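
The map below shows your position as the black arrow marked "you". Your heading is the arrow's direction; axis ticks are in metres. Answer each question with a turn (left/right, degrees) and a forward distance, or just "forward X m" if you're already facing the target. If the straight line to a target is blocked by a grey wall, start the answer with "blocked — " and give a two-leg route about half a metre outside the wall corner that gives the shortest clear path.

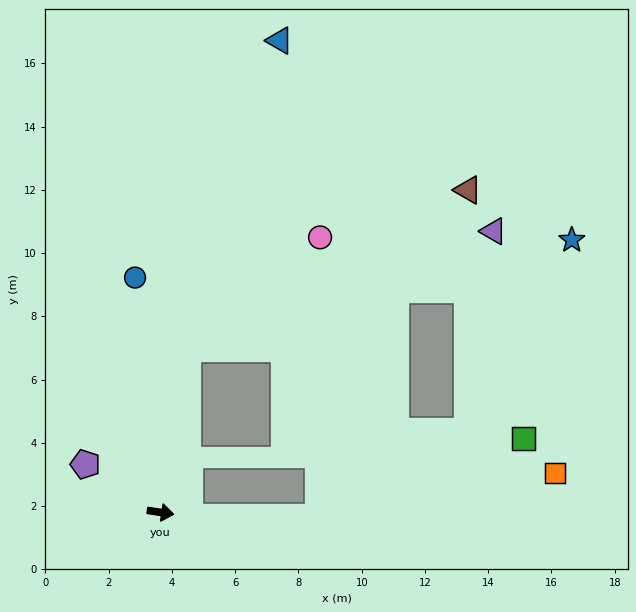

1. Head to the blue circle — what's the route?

turn left 105°, forward 7.5 m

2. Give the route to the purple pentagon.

turn left 156°, forward 2.8 m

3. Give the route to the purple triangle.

blocked — turn left 89°, forward 5.2 m, then turn right 59°, forward 10.4 m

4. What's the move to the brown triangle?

blocked — turn left 89°, forward 5.2 m, then turn right 51°, forward 10.2 m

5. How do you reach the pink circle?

blocked — turn left 89°, forward 5.2 m, then turn right 40°, forward 5.5 m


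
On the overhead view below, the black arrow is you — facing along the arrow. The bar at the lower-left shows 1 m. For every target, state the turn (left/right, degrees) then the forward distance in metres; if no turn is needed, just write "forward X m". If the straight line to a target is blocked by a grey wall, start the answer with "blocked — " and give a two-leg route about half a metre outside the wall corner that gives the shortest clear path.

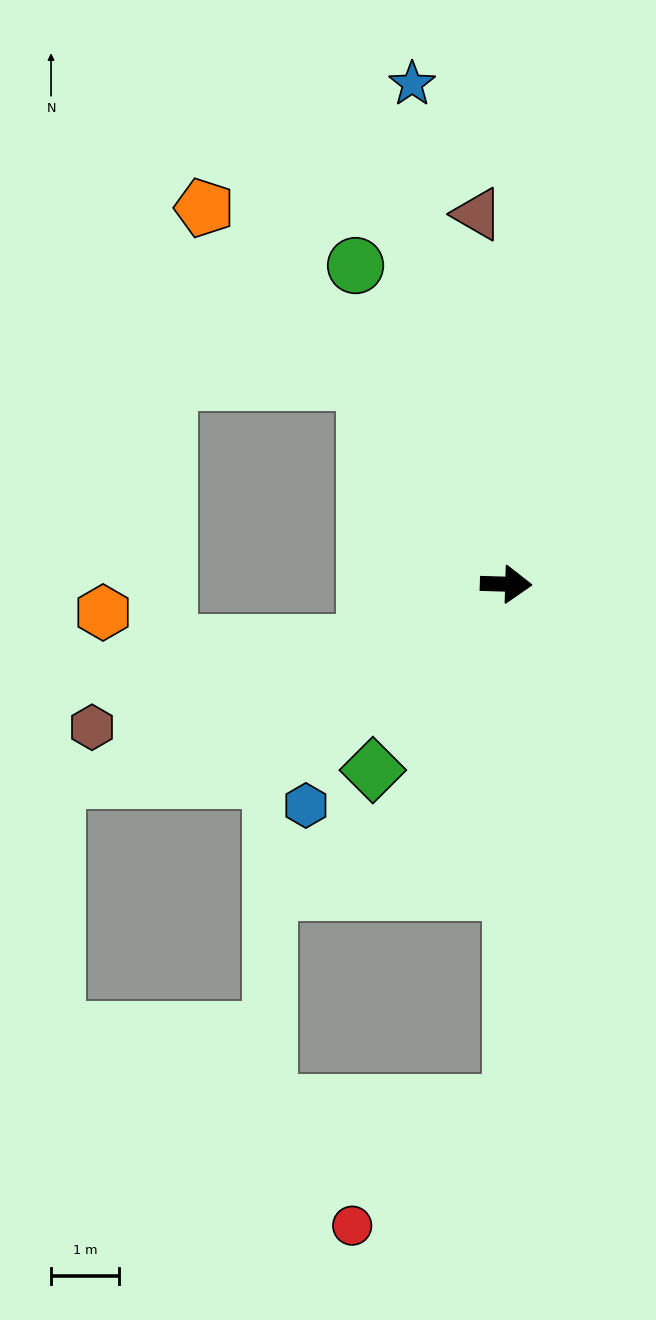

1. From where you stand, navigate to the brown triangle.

turn left 96°, forward 5.5 m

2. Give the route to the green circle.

turn left 117°, forward 5.2 m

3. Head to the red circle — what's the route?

blocked — turn right 88°, forward 7.6 m, then turn right 53°, forward 3.0 m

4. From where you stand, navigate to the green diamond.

turn right 124°, forward 3.4 m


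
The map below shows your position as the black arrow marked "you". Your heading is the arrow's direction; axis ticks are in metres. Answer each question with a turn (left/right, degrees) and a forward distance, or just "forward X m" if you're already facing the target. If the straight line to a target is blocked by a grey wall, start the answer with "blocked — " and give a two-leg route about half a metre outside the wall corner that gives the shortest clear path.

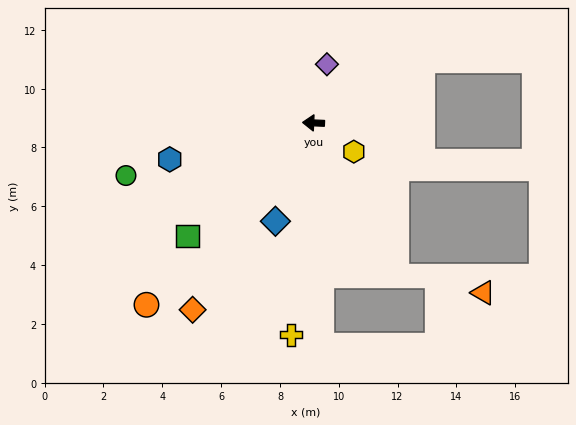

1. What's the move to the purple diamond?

turn right 100°, forward 2.0 m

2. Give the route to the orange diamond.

turn left 60°, forward 7.6 m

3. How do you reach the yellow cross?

turn left 86°, forward 7.2 m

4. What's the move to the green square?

turn left 44°, forward 5.7 m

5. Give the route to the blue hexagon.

turn left 17°, forward 5.0 m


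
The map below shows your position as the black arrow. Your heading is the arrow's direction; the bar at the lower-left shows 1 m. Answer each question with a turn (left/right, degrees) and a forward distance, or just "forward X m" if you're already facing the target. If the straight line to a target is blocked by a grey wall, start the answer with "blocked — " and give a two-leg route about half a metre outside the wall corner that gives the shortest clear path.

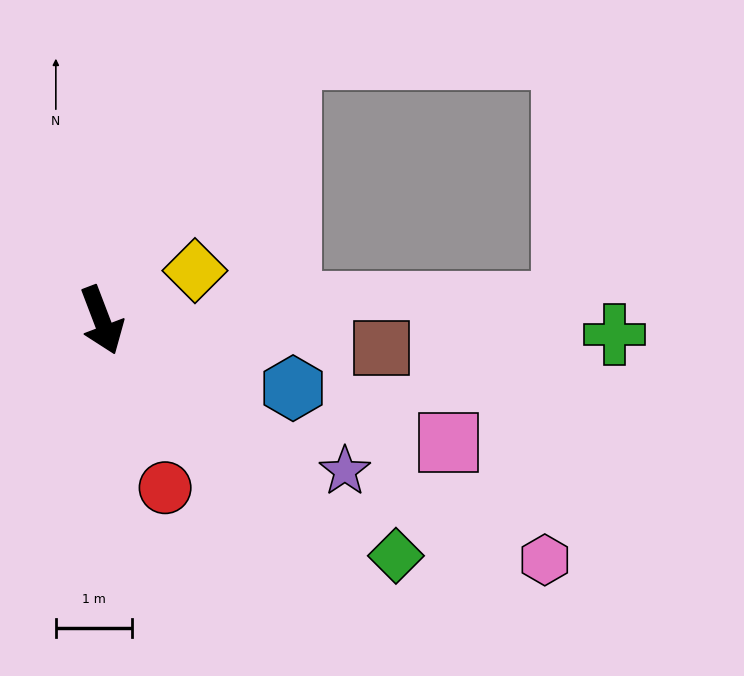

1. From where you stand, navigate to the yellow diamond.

turn left 97°, forward 1.4 m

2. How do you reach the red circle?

forward 2.3 m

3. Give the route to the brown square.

turn left 63°, forward 3.7 m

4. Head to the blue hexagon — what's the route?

turn left 50°, forward 2.7 m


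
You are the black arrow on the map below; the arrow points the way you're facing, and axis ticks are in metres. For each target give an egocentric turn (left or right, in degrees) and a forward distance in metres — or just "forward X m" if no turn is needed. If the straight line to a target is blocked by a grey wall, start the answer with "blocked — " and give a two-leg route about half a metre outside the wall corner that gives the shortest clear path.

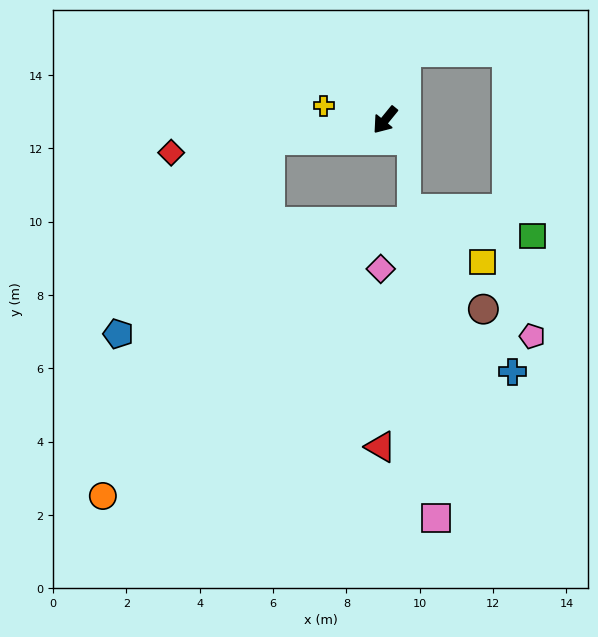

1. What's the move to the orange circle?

blocked — turn right 41°, forward 3.2 m, then turn left 55°, forward 10.7 m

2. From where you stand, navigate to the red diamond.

turn right 42°, forward 5.9 m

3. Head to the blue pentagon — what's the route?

blocked — turn right 41°, forward 3.2 m, then turn left 42°, forward 6.7 m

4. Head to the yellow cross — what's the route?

turn right 64°, forward 1.7 m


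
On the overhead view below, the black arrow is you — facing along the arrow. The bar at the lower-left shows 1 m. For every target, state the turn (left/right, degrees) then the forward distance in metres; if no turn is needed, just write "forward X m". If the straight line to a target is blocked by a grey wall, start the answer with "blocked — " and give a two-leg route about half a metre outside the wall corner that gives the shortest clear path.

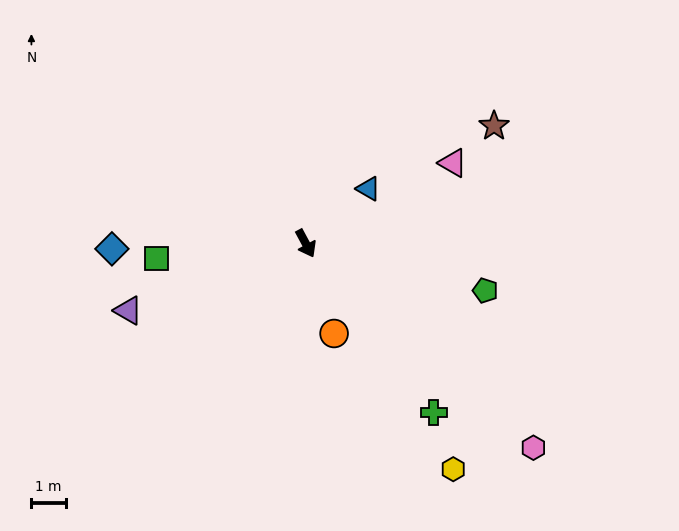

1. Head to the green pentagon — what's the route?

turn left 47°, forward 5.4 m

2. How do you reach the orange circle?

turn right 11°, forward 2.8 m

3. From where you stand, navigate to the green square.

turn right 112°, forward 4.4 m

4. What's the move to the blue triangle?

turn left 103°, forward 2.4 m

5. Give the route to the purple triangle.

turn right 98°, forward 5.5 m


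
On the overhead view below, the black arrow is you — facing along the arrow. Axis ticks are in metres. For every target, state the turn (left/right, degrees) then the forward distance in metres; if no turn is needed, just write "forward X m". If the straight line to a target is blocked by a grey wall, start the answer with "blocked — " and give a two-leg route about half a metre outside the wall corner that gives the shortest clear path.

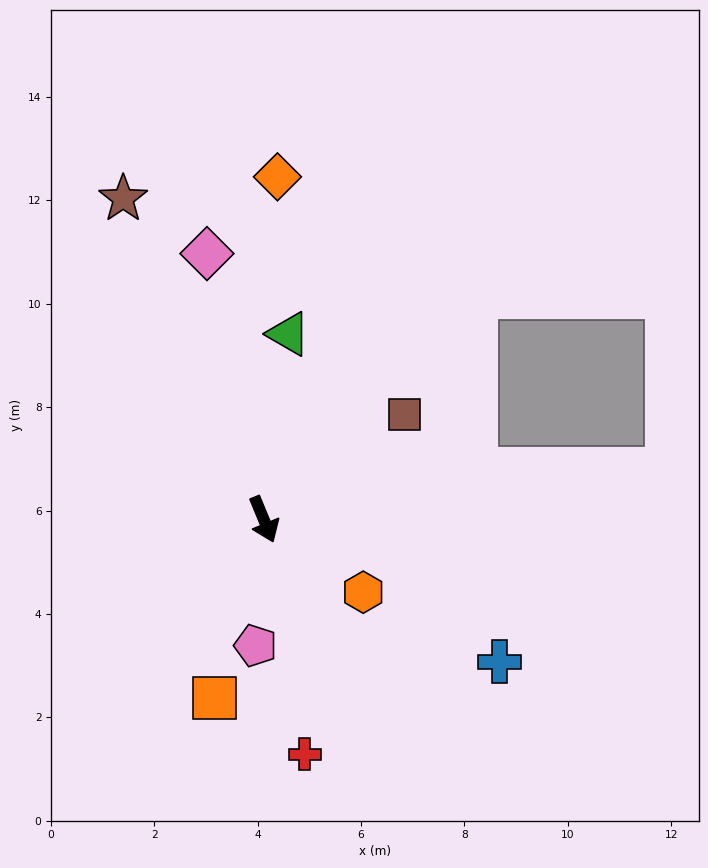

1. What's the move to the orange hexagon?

turn left 31°, forward 2.4 m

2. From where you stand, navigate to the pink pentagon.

turn right 26°, forward 2.4 m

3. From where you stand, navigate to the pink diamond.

turn left 170°, forward 5.3 m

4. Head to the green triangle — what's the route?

turn left 150°, forward 3.6 m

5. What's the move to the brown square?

turn left 104°, forward 3.4 m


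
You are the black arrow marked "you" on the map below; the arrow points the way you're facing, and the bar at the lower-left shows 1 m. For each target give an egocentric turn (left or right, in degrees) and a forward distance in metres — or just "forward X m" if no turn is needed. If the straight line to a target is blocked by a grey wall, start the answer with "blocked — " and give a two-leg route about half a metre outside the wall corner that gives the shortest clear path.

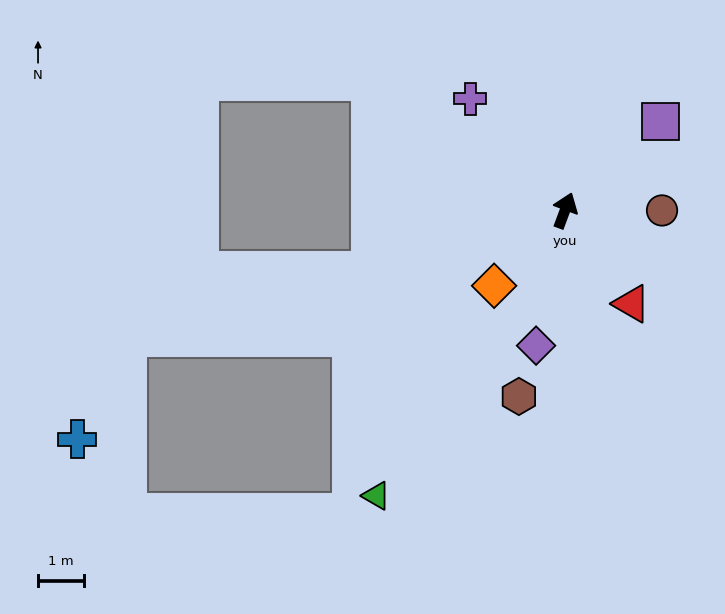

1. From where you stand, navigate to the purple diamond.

turn right 172°, forward 3.0 m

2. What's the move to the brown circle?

turn right 70°, forward 2.1 m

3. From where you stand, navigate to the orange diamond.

turn left 157°, forward 2.3 m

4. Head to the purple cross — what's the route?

turn left 61°, forward 3.2 m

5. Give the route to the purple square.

turn right 27°, forward 2.9 m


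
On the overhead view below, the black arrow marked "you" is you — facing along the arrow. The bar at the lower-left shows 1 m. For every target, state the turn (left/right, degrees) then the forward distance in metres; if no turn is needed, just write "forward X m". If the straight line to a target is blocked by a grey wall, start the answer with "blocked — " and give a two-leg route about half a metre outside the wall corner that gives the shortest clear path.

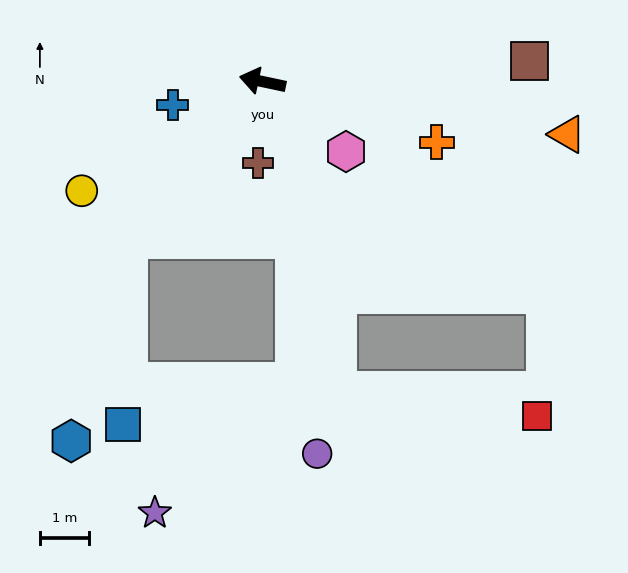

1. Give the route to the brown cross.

turn left 99°, forward 1.7 m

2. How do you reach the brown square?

turn right 164°, forward 5.5 m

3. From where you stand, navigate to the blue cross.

turn left 27°, forward 1.9 m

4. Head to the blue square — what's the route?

blocked — turn left 61°, forward 4.2 m, then turn left 40°, forward 3.8 m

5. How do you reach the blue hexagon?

blocked — turn left 61°, forward 4.2 m, then turn left 26°, forward 4.3 m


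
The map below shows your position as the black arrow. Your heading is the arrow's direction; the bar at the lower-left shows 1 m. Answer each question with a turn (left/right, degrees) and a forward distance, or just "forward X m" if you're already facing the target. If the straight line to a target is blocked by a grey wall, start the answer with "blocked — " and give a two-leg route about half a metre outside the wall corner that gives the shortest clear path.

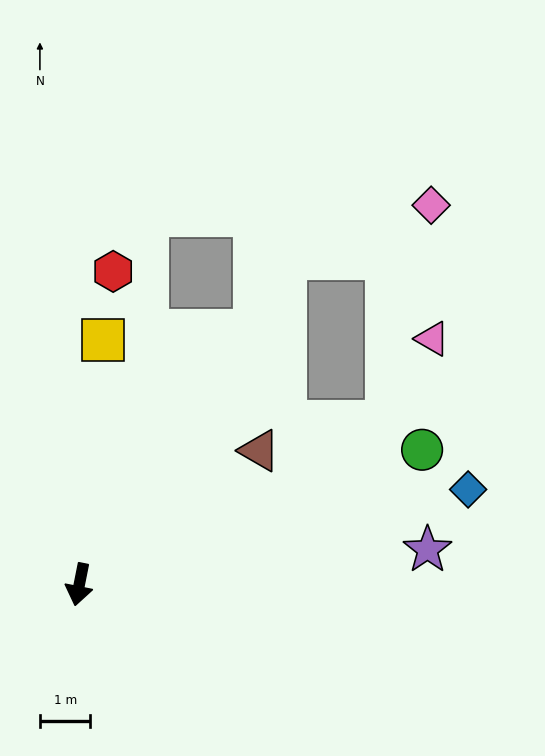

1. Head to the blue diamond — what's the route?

turn left 115°, forward 7.9 m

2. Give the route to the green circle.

turn left 123°, forward 7.3 m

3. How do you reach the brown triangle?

turn left 138°, forward 4.4 m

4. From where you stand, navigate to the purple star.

turn left 107°, forward 6.9 m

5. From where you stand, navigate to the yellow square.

turn right 174°, forward 4.9 m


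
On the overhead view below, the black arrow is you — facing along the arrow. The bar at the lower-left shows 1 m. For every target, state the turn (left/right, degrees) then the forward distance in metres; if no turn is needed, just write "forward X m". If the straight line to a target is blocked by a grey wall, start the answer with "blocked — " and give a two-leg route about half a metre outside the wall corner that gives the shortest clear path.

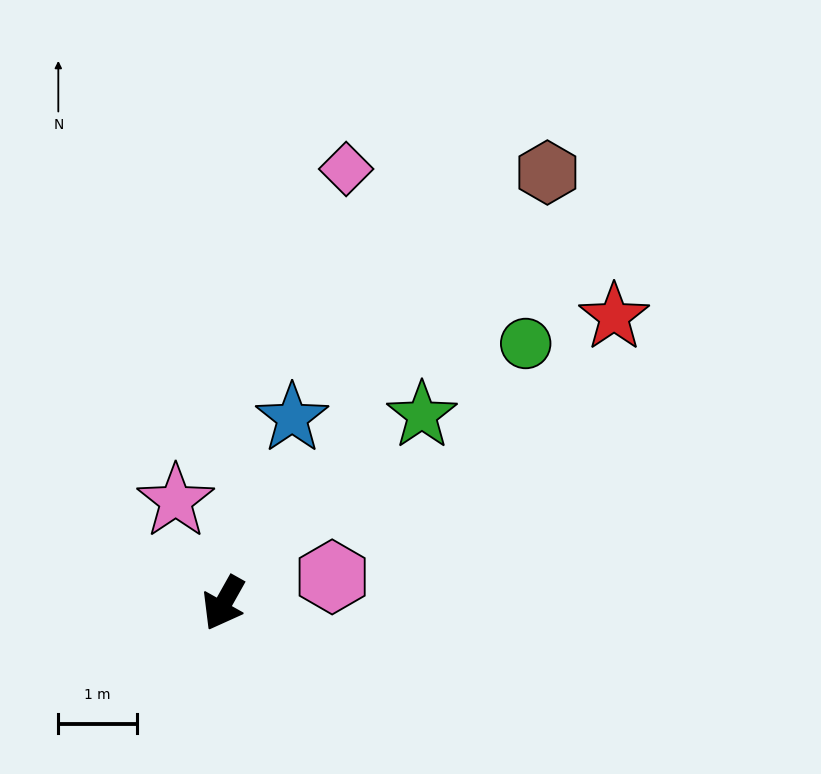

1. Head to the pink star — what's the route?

turn right 126°, forward 1.4 m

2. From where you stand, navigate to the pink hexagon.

turn left 133°, forward 1.4 m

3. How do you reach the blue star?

turn right 171°, forward 2.5 m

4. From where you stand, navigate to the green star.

turn left 163°, forward 3.5 m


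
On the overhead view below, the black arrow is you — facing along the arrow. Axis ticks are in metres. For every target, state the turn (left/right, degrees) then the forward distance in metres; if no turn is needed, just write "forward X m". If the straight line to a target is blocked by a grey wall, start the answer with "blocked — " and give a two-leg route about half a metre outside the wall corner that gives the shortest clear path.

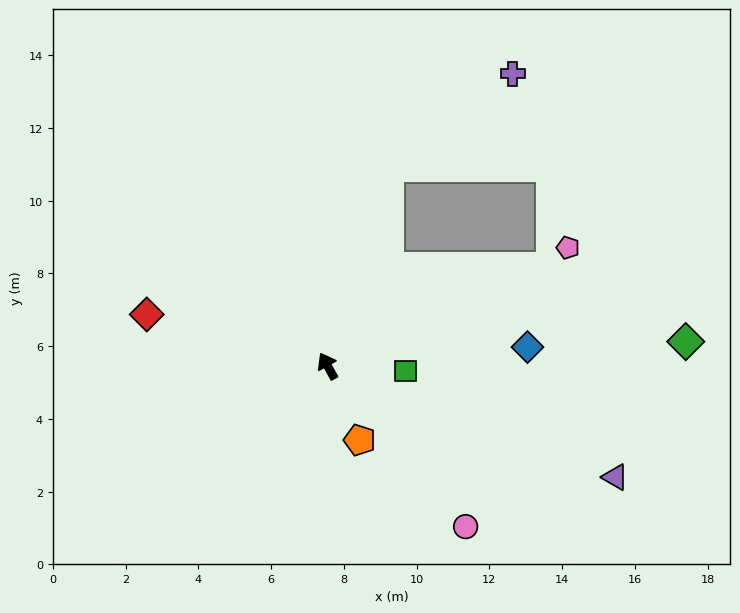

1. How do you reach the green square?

turn right 123°, forward 2.2 m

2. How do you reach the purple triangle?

turn right 140°, forward 8.5 m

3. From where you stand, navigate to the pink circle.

turn right 168°, forward 5.8 m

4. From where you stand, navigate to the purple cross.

blocked — turn right 46°, forward 5.7 m, then turn right 36°, forward 4.3 m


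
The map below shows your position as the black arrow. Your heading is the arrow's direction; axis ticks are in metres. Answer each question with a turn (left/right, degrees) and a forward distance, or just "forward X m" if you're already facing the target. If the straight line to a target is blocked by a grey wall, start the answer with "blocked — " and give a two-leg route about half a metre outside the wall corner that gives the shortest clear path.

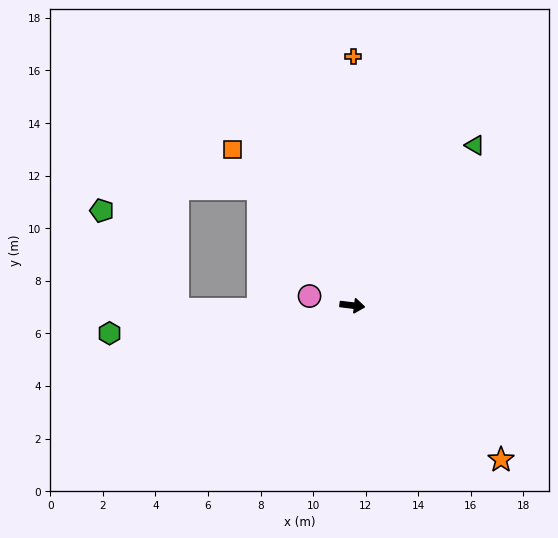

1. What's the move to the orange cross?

turn left 97°, forward 9.5 m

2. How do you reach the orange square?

turn left 135°, forward 7.5 m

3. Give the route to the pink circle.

turn left 174°, forward 1.7 m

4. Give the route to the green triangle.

turn left 59°, forward 7.7 m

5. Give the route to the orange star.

turn right 39°, forward 8.2 m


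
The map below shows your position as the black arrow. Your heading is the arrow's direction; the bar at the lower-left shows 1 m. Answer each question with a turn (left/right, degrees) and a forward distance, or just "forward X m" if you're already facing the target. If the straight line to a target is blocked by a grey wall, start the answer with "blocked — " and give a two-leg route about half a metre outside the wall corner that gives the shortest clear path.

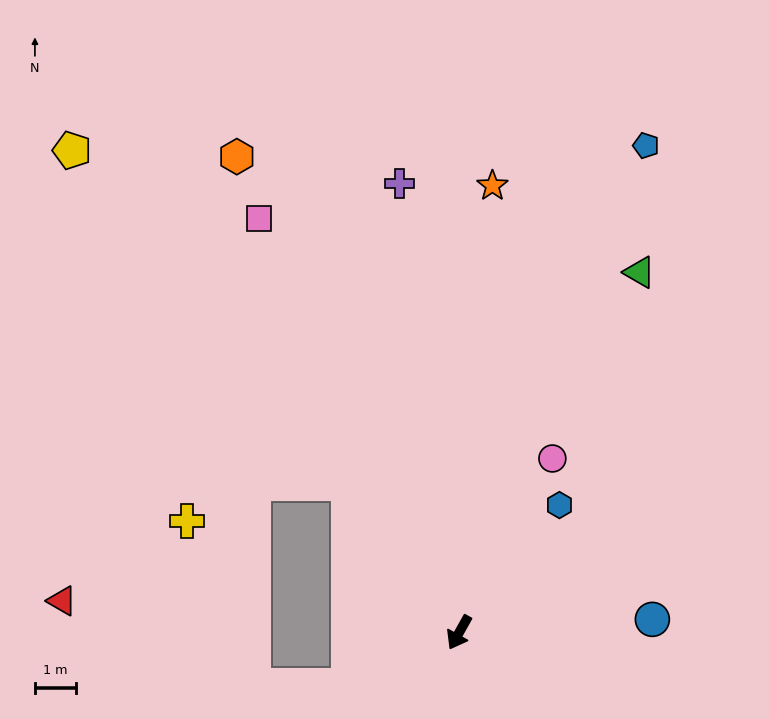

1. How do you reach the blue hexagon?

turn left 171°, forward 3.9 m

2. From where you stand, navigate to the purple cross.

turn right 143°, forward 11.0 m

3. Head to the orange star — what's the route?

turn right 155°, forward 10.9 m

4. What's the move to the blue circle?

turn left 123°, forward 4.7 m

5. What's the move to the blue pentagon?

turn right 172°, forward 12.6 m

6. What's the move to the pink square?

turn right 125°, forward 11.2 m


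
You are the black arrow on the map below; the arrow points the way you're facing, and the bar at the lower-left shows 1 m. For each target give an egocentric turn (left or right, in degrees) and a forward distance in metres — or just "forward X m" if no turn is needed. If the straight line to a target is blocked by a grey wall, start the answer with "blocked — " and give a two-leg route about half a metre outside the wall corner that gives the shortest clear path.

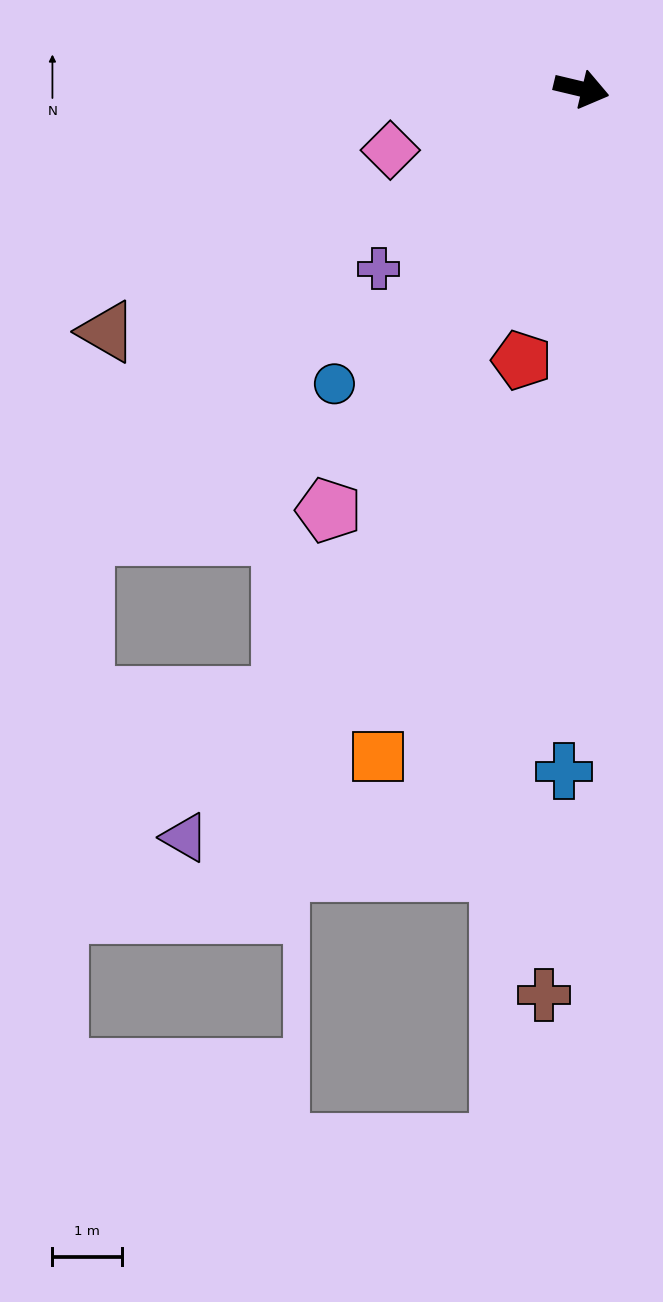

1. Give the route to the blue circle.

turn right 117°, forward 5.5 m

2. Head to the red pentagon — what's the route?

turn right 89°, forward 4.0 m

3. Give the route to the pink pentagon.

turn right 108°, forward 7.1 m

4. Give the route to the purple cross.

turn right 125°, forward 3.9 m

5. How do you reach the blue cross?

turn right 78°, forward 9.8 m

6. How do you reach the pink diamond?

turn right 149°, forward 2.9 m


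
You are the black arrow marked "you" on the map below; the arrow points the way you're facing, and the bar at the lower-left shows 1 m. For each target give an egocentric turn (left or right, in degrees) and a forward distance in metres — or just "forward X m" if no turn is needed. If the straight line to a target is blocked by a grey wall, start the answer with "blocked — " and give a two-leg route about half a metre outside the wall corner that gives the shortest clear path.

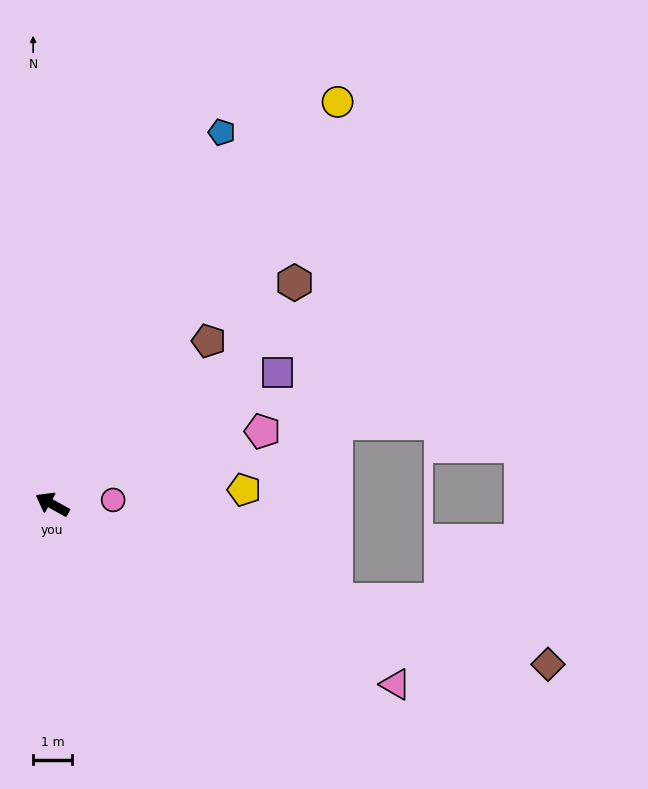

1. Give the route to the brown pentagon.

turn right 105°, forward 5.8 m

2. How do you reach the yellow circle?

turn right 96°, forward 12.7 m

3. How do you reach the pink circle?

turn right 147°, forward 1.6 m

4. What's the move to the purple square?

turn right 121°, forward 6.7 m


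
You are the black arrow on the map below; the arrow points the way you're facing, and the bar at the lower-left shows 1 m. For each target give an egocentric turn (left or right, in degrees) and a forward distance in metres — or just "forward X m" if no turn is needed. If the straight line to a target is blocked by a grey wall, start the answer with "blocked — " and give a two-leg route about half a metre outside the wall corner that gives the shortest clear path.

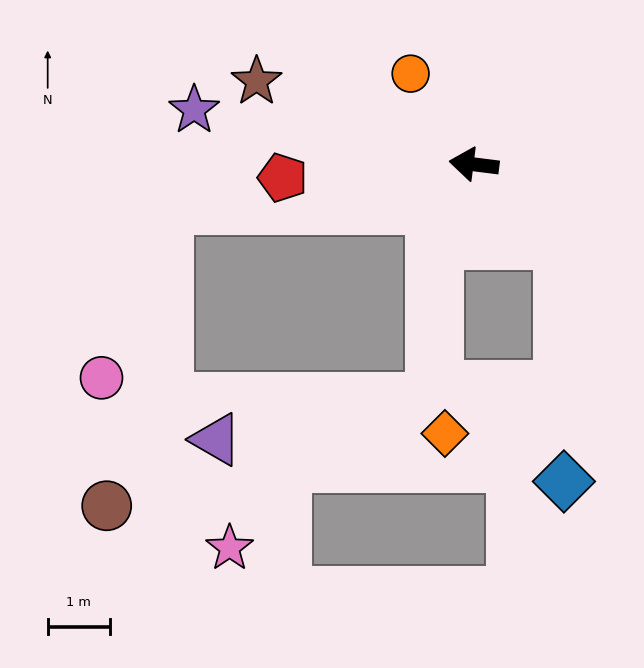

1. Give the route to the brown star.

turn right 14°, forward 3.7 m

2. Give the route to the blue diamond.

blocked — turn left 145°, forward 1.9 m, then turn right 47°, forward 3.8 m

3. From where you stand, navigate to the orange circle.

turn right 48°, forward 1.8 m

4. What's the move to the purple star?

turn right 4°, forward 4.6 m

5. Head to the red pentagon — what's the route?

turn left 11°, forward 3.1 m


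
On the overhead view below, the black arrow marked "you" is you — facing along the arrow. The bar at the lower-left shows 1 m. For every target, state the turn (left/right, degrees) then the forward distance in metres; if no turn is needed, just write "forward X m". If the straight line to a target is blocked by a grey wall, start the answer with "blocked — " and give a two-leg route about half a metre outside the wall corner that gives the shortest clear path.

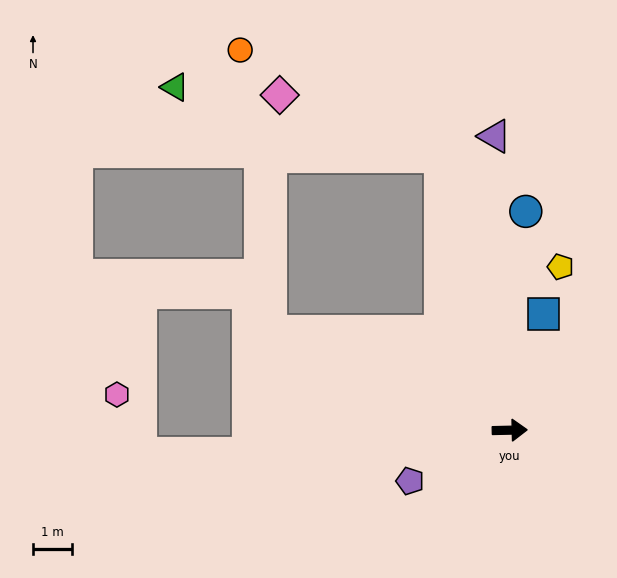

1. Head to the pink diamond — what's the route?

blocked — turn left 103°, forward 7.2 m, then turn left 55°, forward 4.4 m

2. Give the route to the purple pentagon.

turn right 154°, forward 2.8 m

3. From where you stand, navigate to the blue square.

turn left 73°, forward 3.1 m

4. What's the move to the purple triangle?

turn left 92°, forward 7.5 m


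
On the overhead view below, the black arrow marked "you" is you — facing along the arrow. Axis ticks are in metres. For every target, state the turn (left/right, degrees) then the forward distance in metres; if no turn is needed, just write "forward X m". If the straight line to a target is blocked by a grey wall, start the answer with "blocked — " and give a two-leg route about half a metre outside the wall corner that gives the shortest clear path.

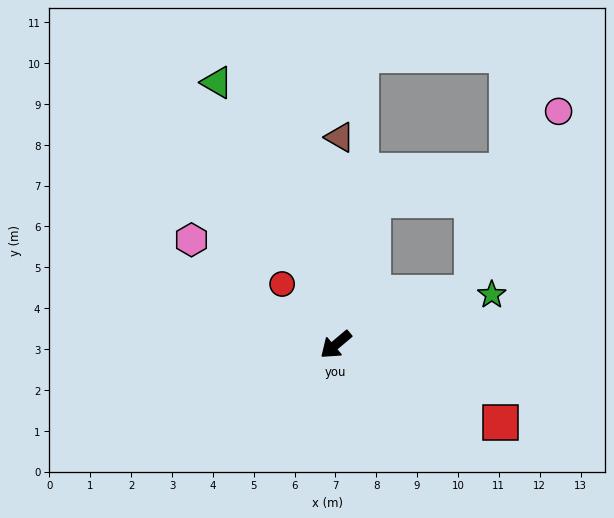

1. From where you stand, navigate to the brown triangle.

turn right 131°, forward 5.1 m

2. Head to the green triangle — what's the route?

turn right 106°, forward 7.0 m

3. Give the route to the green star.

turn left 158°, forward 4.0 m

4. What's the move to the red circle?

turn right 89°, forward 2.0 m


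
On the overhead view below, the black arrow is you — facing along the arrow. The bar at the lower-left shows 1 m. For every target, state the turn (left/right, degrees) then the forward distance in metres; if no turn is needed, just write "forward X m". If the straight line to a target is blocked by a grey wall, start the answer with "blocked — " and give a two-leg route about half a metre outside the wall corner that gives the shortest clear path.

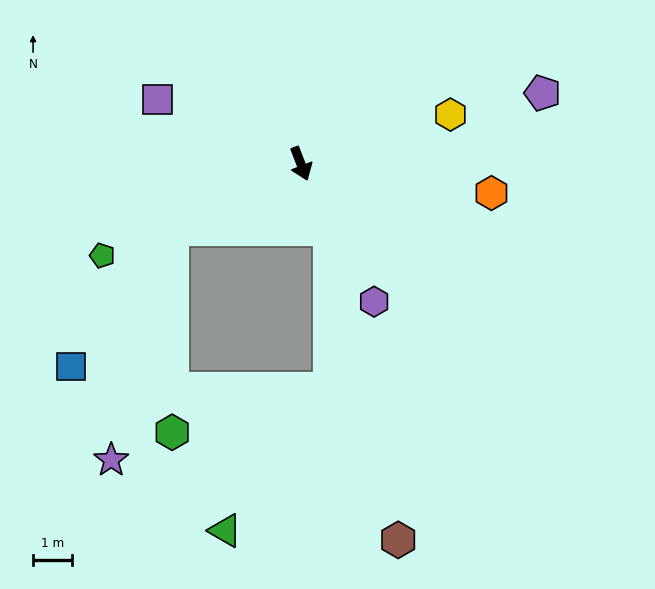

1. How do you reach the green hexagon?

blocked — turn right 84°, forward 3.7 m, then turn left 63°, forward 5.2 m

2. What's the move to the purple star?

blocked — turn right 84°, forward 3.7 m, then turn left 48°, forward 6.1 m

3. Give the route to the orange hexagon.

turn left 60°, forward 4.9 m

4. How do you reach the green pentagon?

turn right 86°, forward 5.6 m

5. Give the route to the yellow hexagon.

turn left 87°, forward 4.0 m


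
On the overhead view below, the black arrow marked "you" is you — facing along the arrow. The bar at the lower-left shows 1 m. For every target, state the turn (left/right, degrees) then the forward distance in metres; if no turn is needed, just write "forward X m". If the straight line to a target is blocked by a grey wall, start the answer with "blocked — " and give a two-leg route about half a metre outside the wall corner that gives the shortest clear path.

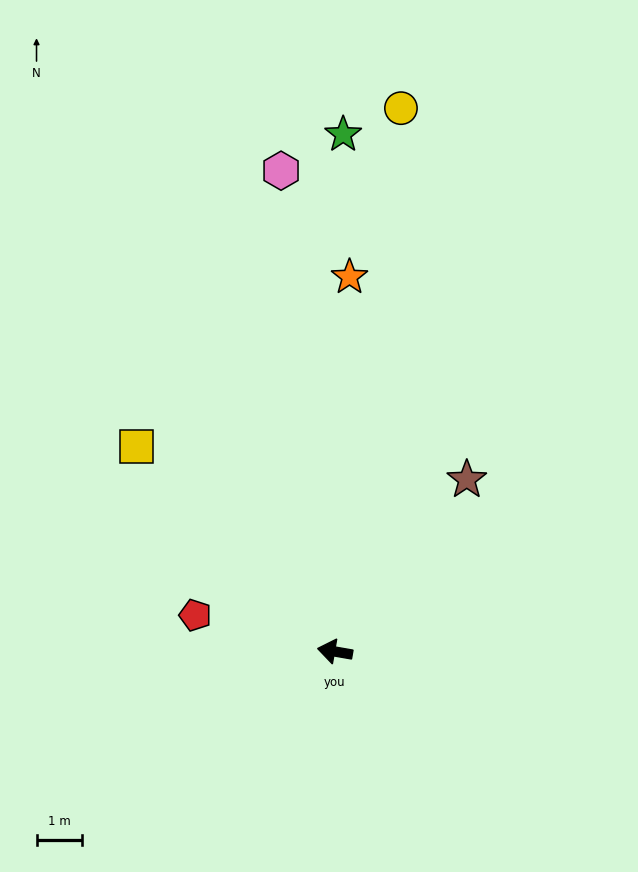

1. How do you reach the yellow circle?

turn right 87°, forward 12.1 m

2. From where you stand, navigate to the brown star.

turn right 118°, forward 4.8 m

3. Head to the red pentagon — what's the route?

turn right 5°, forward 3.2 m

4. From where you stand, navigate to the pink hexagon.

turn right 74°, forward 10.7 m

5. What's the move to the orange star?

turn right 82°, forward 8.3 m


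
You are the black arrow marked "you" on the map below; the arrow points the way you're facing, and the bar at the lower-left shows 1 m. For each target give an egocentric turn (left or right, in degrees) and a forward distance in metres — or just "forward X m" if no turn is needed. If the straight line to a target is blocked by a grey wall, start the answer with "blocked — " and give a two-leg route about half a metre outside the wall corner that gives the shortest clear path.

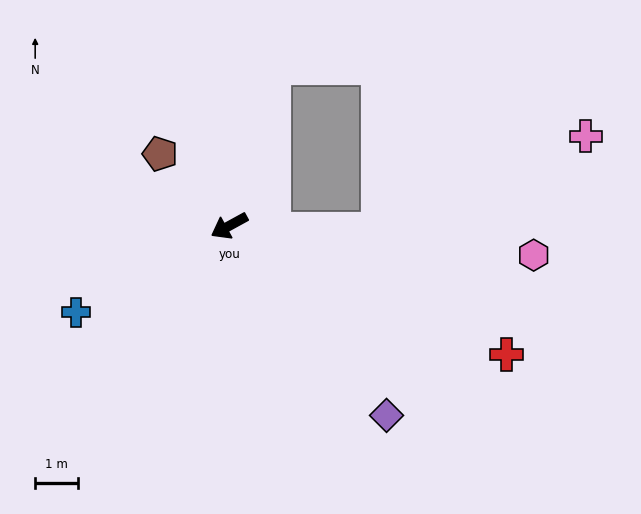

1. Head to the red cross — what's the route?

turn left 126°, forward 7.2 m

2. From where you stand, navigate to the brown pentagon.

turn right 75°, forward 2.3 m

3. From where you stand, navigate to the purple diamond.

turn left 101°, forward 5.8 m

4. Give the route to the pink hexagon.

turn left 146°, forward 7.2 m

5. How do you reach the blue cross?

forward 4.1 m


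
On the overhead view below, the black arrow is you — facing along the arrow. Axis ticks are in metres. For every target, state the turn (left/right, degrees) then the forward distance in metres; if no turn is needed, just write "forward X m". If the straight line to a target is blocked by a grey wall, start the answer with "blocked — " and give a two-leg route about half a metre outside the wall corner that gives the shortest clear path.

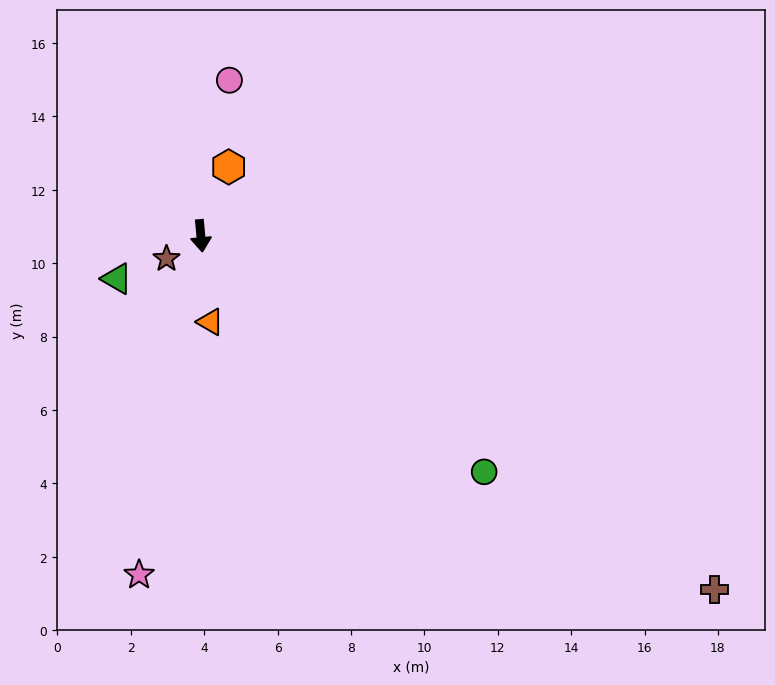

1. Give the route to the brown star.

turn right 62°, forward 1.1 m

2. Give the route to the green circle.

turn left 45°, forward 10.0 m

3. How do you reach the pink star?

turn right 16°, forward 9.4 m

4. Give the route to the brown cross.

turn left 50°, forward 17.0 m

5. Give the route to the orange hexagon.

turn left 153°, forward 2.0 m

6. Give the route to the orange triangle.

forward 2.4 m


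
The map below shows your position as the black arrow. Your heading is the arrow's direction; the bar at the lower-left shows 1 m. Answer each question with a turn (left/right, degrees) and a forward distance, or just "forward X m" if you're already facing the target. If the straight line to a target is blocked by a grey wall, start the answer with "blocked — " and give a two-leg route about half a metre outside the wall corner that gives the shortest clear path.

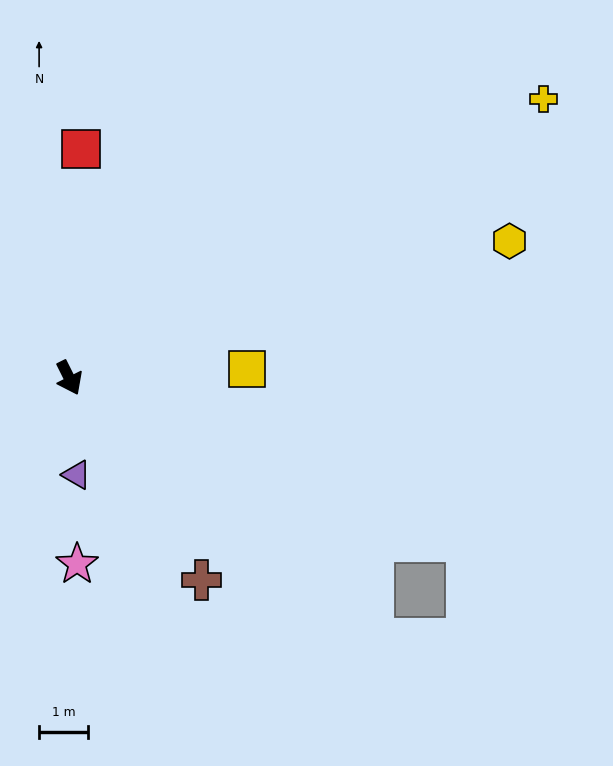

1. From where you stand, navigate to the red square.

turn left 151°, forward 4.7 m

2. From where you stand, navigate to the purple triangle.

turn right 22°, forward 2.0 m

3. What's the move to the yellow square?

turn left 66°, forward 3.6 m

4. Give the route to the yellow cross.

turn left 94°, forward 11.3 m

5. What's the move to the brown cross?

turn left 7°, forward 4.9 m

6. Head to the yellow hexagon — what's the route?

turn left 81°, forward 9.4 m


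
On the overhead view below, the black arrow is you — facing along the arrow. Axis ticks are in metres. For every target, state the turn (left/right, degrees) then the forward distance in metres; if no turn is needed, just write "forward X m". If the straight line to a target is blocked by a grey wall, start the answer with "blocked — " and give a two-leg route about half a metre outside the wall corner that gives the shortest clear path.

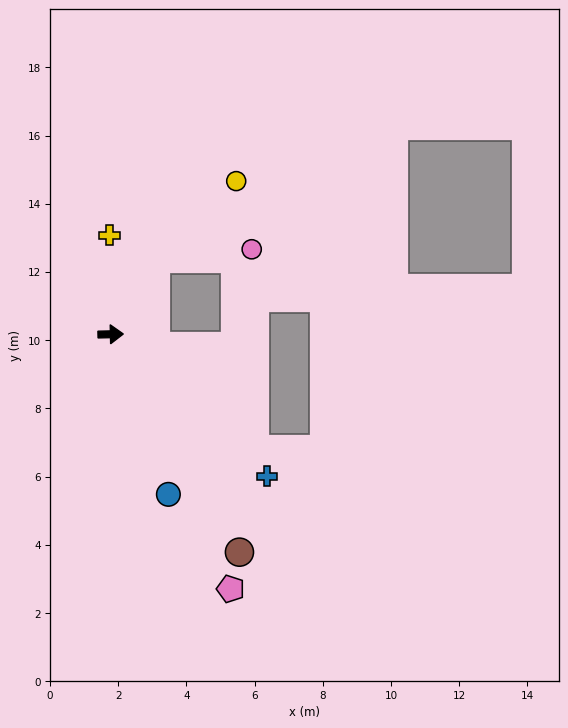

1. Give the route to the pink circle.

blocked — turn left 58°, forward 2.6 m, then turn right 54°, forward 2.8 m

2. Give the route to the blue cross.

turn right 44°, forward 6.2 m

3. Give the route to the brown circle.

turn right 61°, forward 7.4 m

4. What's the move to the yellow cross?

turn left 89°, forward 2.9 m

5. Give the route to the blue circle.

turn right 71°, forward 5.0 m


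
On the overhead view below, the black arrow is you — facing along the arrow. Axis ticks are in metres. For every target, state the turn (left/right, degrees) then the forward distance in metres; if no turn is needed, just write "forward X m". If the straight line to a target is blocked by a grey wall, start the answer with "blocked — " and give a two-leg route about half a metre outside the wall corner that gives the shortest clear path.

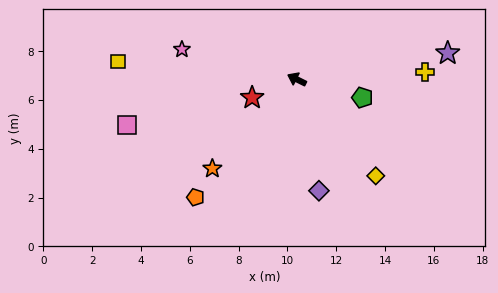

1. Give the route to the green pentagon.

turn right 169°, forward 2.8 m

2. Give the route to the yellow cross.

turn right 150°, forward 5.2 m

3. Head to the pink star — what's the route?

turn left 12°, forward 4.9 m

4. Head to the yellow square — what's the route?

turn left 21°, forward 7.4 m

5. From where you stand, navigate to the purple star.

turn right 144°, forward 6.3 m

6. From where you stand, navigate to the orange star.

turn left 73°, forward 5.0 m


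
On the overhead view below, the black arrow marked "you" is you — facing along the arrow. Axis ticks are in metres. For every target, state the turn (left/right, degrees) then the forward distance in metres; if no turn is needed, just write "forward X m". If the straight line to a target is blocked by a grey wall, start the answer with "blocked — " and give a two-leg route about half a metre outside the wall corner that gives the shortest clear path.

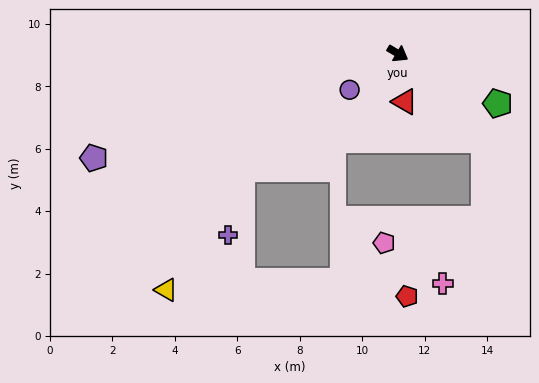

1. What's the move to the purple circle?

turn right 112°, forward 1.9 m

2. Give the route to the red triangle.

turn right 51°, forward 1.6 m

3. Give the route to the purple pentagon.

turn right 130°, forward 10.3 m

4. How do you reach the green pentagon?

turn left 4°, forward 3.6 m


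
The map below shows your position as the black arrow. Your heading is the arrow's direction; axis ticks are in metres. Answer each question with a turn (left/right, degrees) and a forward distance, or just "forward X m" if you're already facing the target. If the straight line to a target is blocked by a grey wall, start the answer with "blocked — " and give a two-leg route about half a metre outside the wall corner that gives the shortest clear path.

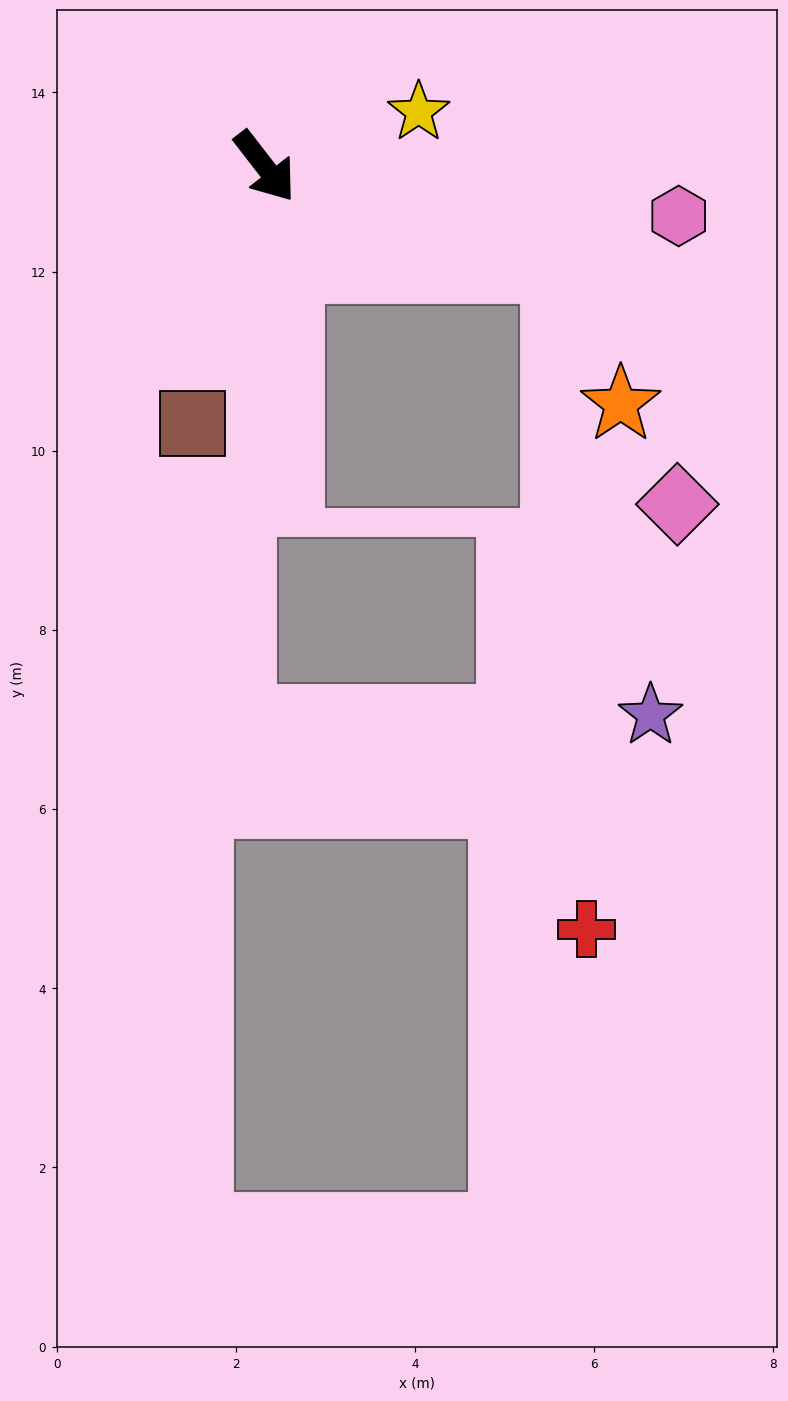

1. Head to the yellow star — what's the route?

turn left 72°, forward 1.8 m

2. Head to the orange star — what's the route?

blocked — turn left 34°, forward 3.5 m, then turn right 48°, forward 1.7 m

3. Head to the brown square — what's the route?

turn right 53°, forward 3.0 m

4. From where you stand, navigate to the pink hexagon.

turn left 45°, forward 4.7 m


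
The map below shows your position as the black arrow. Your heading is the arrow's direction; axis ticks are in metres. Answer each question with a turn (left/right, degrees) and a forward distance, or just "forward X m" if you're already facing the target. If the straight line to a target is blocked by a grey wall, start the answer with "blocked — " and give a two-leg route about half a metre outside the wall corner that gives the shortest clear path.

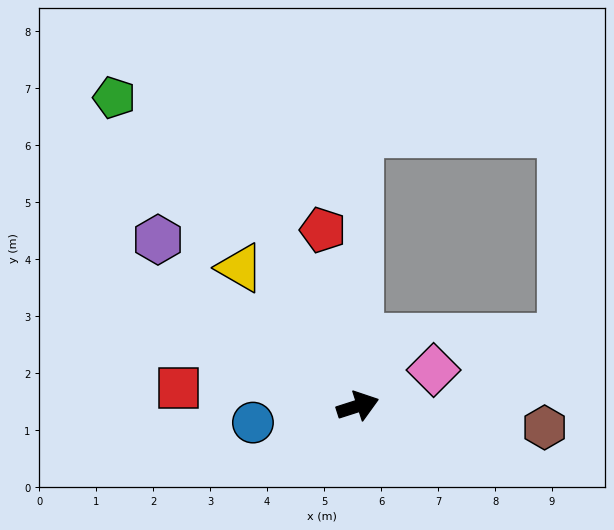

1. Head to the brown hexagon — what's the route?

turn right 24°, forward 3.3 m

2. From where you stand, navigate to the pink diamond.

turn left 8°, forward 1.5 m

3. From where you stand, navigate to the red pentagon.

turn left 83°, forward 3.1 m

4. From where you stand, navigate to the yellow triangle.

turn left 113°, forward 3.2 m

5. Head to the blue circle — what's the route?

turn left 171°, forward 1.9 m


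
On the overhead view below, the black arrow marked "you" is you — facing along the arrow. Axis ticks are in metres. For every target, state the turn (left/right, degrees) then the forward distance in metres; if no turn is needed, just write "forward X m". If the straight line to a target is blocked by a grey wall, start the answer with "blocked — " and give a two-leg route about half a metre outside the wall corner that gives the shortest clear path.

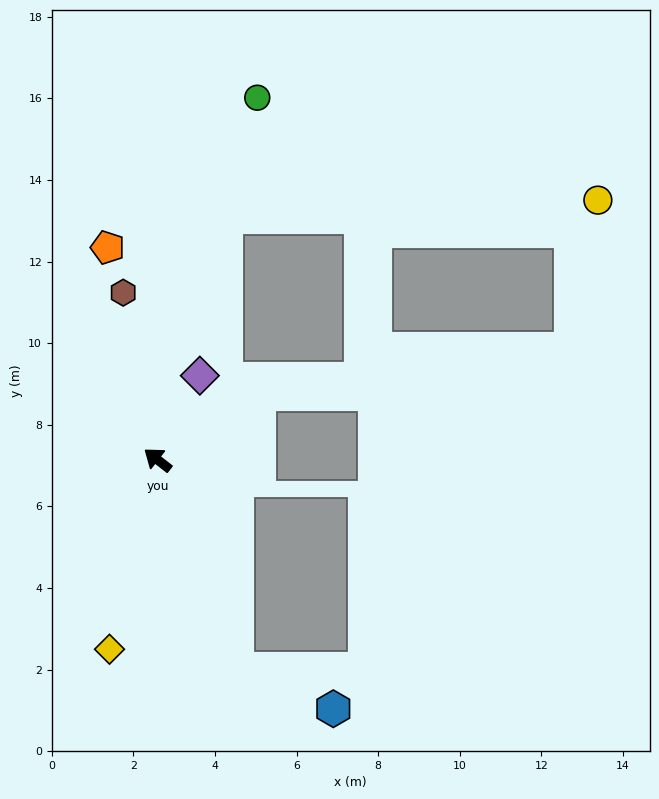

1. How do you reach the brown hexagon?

turn right 40°, forward 4.2 m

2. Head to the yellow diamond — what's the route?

turn left 114°, forward 4.8 m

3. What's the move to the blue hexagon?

blocked — turn left 149°, forward 5.5 m, then turn left 47°, forward 2.6 m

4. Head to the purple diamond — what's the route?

turn right 79°, forward 2.3 m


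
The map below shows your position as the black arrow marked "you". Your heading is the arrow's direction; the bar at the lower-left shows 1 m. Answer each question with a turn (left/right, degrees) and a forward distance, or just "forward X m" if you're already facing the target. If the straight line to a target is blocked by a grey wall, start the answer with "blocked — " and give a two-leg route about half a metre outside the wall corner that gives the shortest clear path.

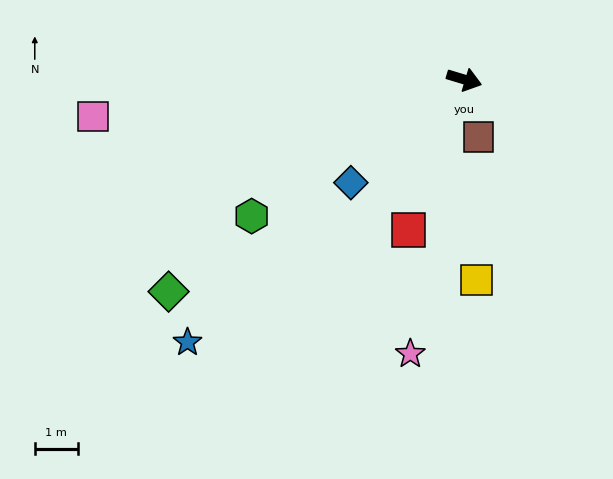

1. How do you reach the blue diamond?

turn right 121°, forward 3.6 m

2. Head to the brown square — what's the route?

turn right 59°, forward 1.4 m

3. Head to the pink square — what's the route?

turn right 158°, forward 8.7 m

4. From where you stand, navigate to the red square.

turn right 94°, forward 3.8 m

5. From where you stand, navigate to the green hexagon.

turn right 130°, forward 5.9 m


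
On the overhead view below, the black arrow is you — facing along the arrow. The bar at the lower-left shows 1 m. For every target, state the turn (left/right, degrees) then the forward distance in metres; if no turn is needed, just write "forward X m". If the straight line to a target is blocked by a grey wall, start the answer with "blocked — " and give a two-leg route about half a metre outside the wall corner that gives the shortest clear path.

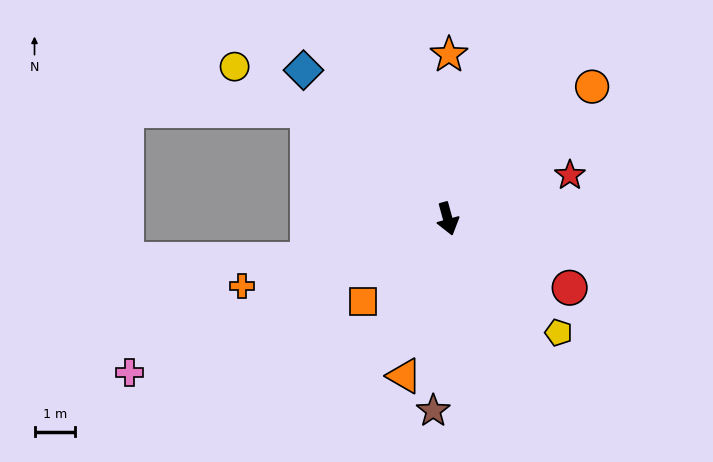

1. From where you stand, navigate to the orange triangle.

turn right 31°, forward 4.0 m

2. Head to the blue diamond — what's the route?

turn right 151°, forward 5.1 m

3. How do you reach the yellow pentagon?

turn left 29°, forward 3.9 m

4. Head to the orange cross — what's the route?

turn right 87°, forward 5.3 m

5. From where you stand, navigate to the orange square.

turn right 61°, forward 2.9 m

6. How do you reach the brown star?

turn right 20°, forward 4.7 m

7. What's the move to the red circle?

turn left 45°, forward 3.4 m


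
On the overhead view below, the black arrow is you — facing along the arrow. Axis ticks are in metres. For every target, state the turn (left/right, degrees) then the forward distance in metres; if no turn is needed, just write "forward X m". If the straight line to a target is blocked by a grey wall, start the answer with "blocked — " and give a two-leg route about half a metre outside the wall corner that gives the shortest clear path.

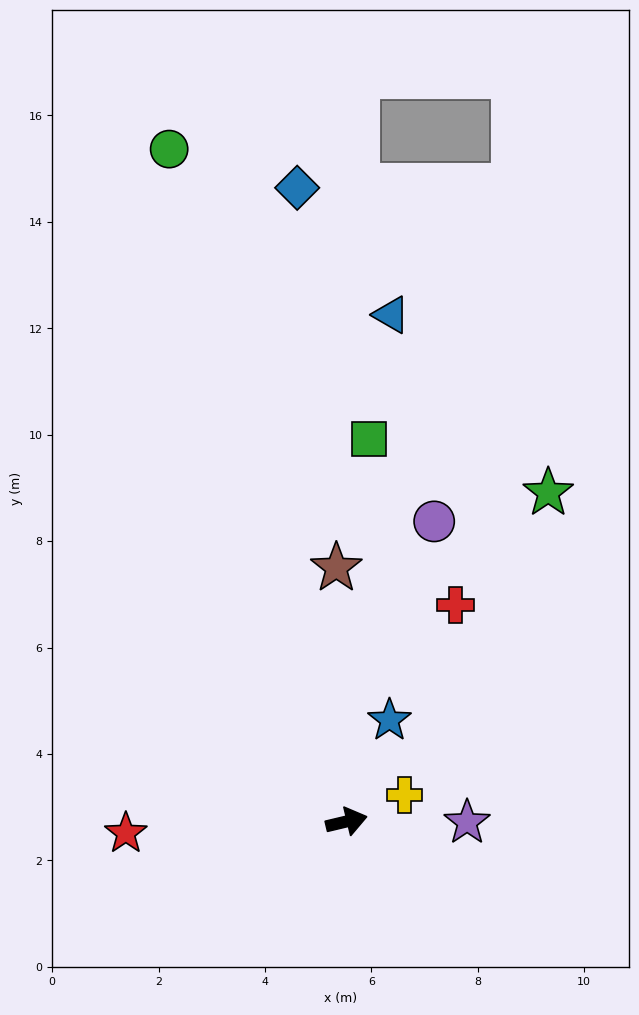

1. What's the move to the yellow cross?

turn left 11°, forward 1.2 m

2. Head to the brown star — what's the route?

turn left 79°, forward 4.8 m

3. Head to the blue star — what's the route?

turn left 54°, forward 2.1 m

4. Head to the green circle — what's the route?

turn left 91°, forward 13.1 m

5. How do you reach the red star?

turn left 170°, forward 4.2 m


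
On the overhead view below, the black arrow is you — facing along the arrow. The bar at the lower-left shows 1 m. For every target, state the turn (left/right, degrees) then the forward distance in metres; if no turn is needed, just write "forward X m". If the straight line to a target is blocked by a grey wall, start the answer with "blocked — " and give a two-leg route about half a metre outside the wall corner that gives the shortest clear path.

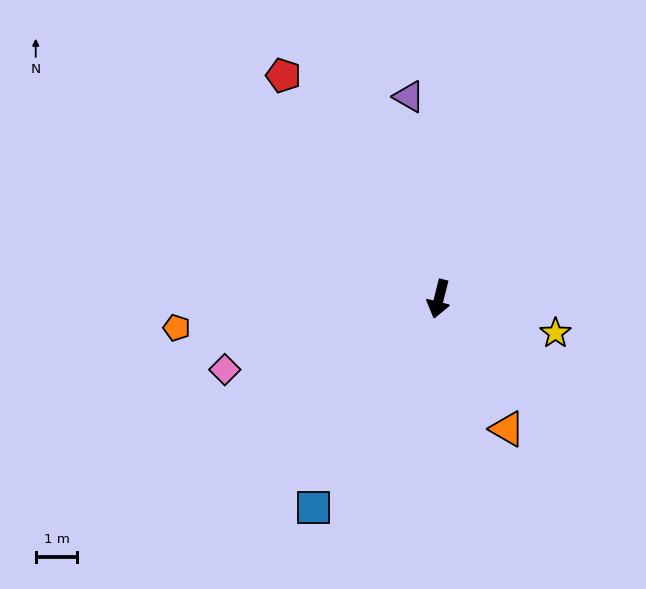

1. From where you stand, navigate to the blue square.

turn right 17°, forward 5.9 m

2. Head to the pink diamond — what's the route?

turn right 58°, forward 5.4 m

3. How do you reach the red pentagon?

turn right 131°, forward 6.6 m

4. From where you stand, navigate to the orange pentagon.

turn right 70°, forward 6.3 m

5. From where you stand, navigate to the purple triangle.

turn right 157°, forward 4.9 m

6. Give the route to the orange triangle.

turn left 42°, forward 3.5 m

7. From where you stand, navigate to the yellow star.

turn left 88°, forward 2.9 m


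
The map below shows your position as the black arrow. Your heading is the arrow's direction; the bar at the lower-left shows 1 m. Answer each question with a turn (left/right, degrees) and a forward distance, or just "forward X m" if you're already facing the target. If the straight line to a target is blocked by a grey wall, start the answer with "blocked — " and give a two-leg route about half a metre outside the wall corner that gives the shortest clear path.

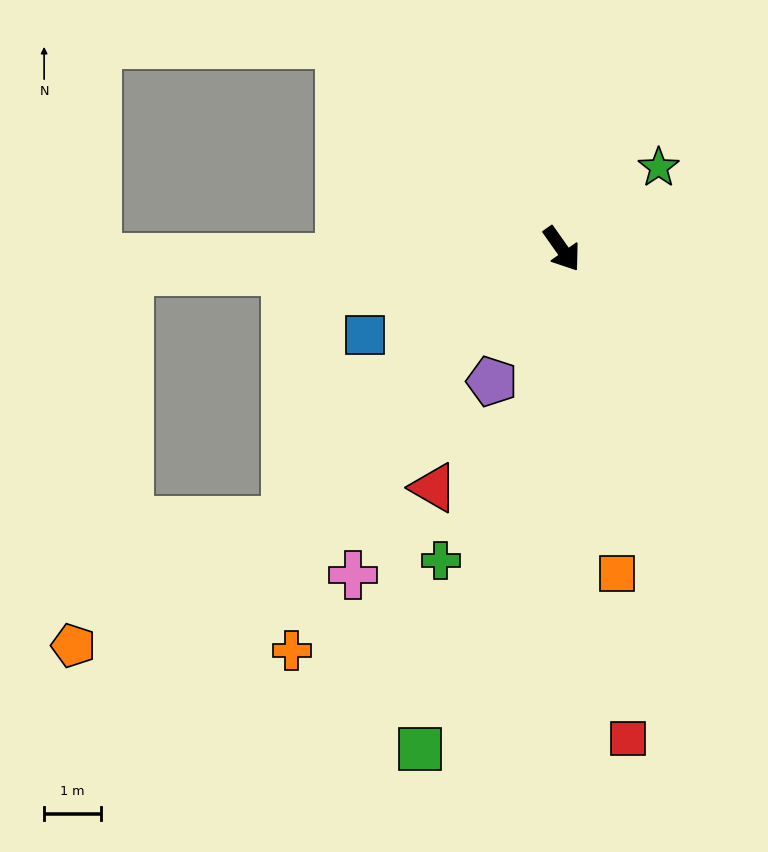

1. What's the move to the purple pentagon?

turn right 63°, forward 2.6 m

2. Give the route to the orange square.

turn right 25°, forward 5.8 m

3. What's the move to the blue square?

turn right 102°, forward 3.8 m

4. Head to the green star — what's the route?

turn left 95°, forward 2.2 m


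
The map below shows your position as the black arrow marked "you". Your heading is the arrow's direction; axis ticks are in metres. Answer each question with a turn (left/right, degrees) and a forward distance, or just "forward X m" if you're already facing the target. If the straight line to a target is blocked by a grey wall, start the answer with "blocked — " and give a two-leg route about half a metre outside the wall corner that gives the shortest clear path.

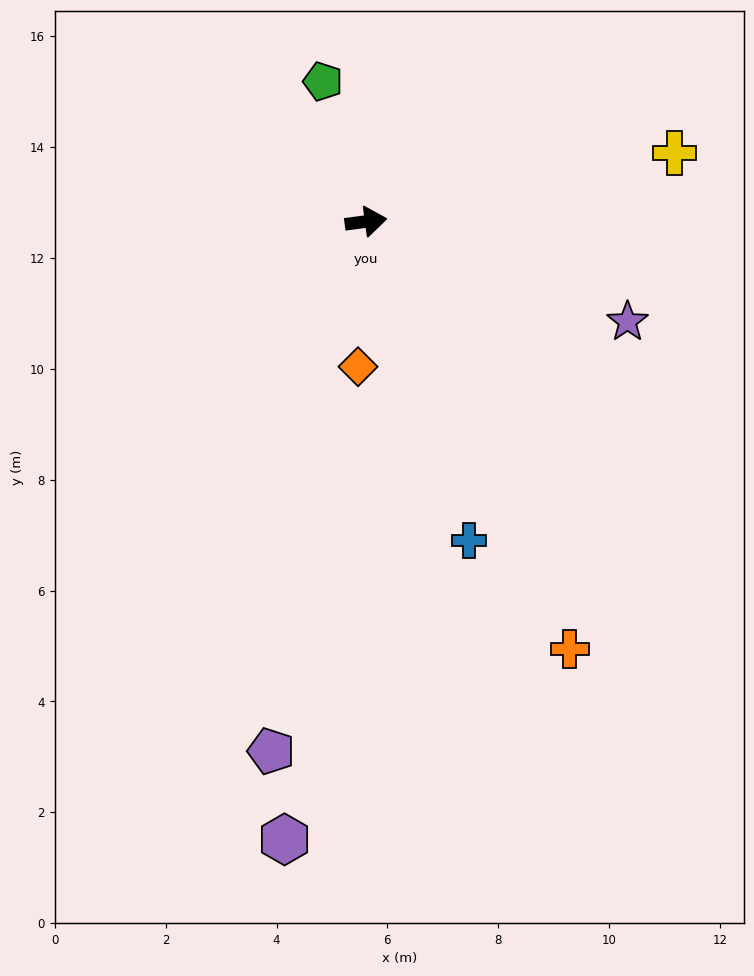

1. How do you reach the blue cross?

turn right 80°, forward 6.0 m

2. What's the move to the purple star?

turn right 29°, forward 5.1 m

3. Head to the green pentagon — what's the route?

turn left 99°, forward 2.6 m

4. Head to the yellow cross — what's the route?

turn left 5°, forward 5.7 m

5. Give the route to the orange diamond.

turn right 101°, forward 2.6 m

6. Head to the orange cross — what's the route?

turn right 72°, forward 8.5 m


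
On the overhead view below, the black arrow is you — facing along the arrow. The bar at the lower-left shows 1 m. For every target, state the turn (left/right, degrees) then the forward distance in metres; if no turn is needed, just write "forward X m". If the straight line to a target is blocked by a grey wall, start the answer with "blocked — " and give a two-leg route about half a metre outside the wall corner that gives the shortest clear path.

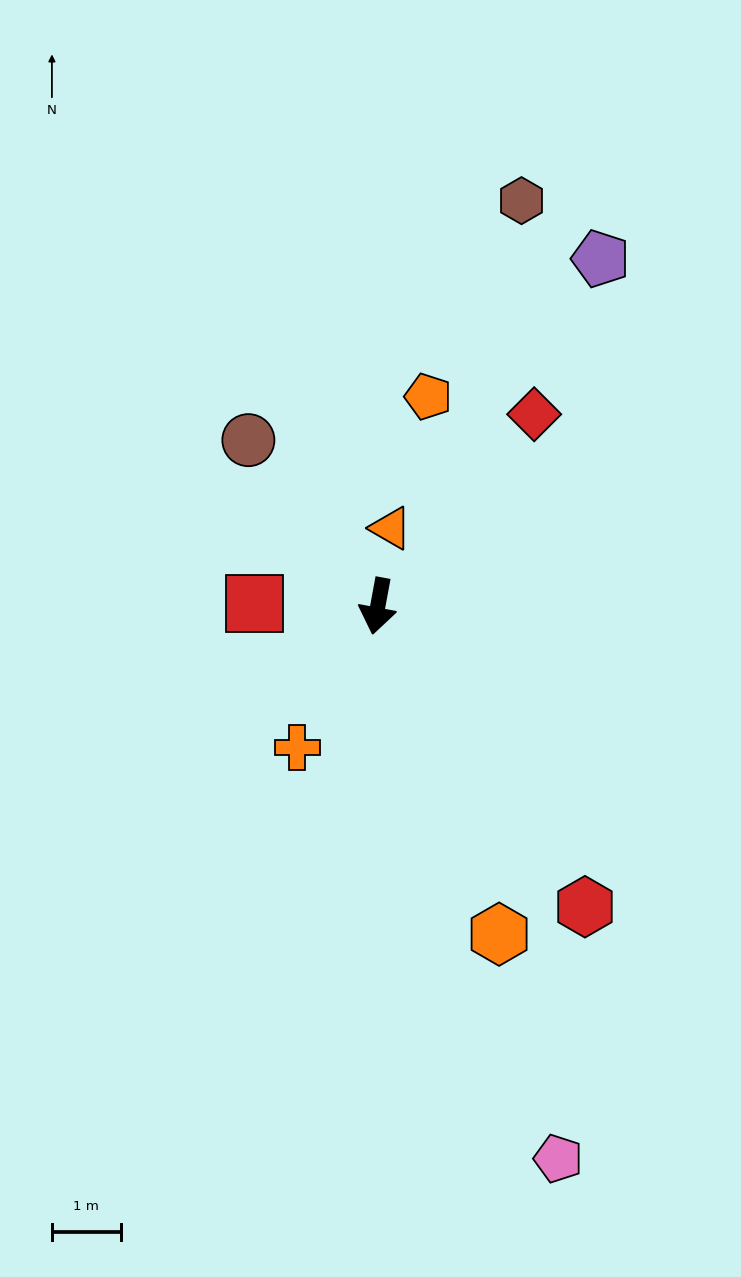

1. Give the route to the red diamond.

turn left 151°, forward 3.6 m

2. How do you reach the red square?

turn right 81°, forward 1.8 m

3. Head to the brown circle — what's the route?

turn right 132°, forward 3.1 m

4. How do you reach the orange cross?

turn right 19°, forward 2.4 m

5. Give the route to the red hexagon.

turn left 45°, forward 5.3 m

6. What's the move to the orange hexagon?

turn left 31°, forward 5.1 m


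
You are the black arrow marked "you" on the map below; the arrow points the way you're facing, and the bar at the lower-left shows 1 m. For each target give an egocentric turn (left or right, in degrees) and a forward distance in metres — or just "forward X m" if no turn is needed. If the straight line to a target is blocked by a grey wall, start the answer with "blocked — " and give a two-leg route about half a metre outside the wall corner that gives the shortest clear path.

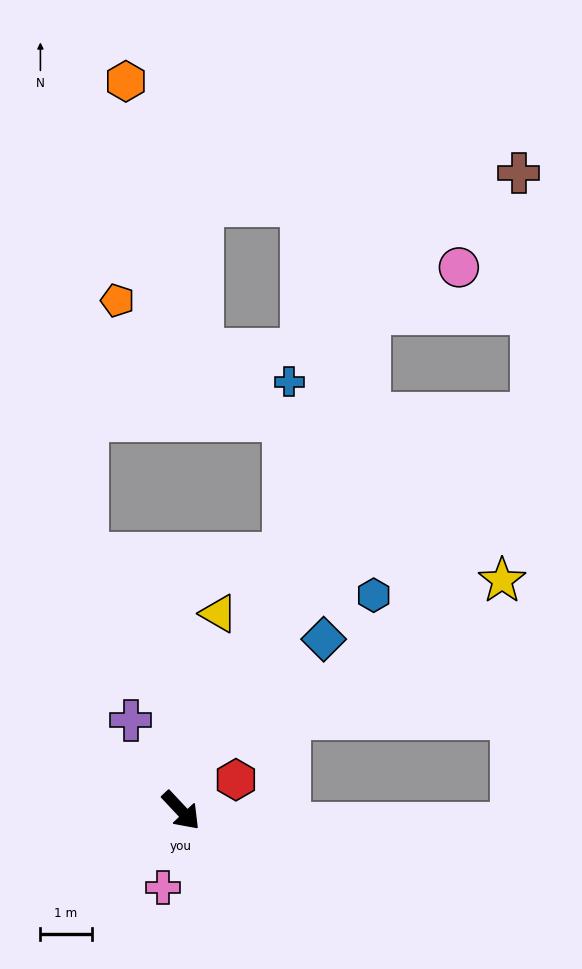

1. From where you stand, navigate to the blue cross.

blocked — turn left 115°, forward 5.4 m, then turn left 20°, forward 3.4 m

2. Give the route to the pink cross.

turn right 56°, forward 1.5 m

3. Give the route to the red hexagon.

turn left 76°, forward 1.2 m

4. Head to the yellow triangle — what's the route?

turn left 126°, forward 3.9 m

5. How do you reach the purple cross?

turn left 166°, forward 2.0 m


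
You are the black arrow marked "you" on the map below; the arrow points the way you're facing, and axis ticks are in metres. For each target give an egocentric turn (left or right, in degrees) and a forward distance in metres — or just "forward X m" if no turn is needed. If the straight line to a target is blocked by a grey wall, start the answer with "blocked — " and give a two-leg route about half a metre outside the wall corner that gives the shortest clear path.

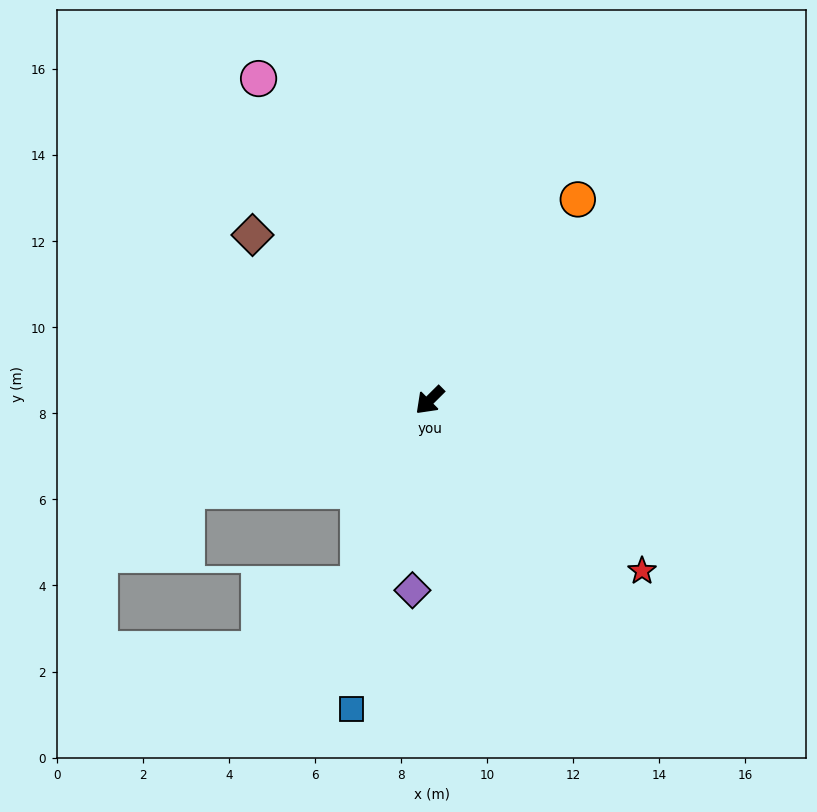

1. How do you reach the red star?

turn left 96°, forward 6.3 m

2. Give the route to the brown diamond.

turn right 88°, forward 5.6 m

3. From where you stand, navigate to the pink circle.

turn right 107°, forward 8.5 m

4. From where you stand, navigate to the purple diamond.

turn left 40°, forward 4.4 m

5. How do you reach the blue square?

turn left 31°, forward 7.4 m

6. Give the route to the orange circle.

turn right 171°, forward 5.8 m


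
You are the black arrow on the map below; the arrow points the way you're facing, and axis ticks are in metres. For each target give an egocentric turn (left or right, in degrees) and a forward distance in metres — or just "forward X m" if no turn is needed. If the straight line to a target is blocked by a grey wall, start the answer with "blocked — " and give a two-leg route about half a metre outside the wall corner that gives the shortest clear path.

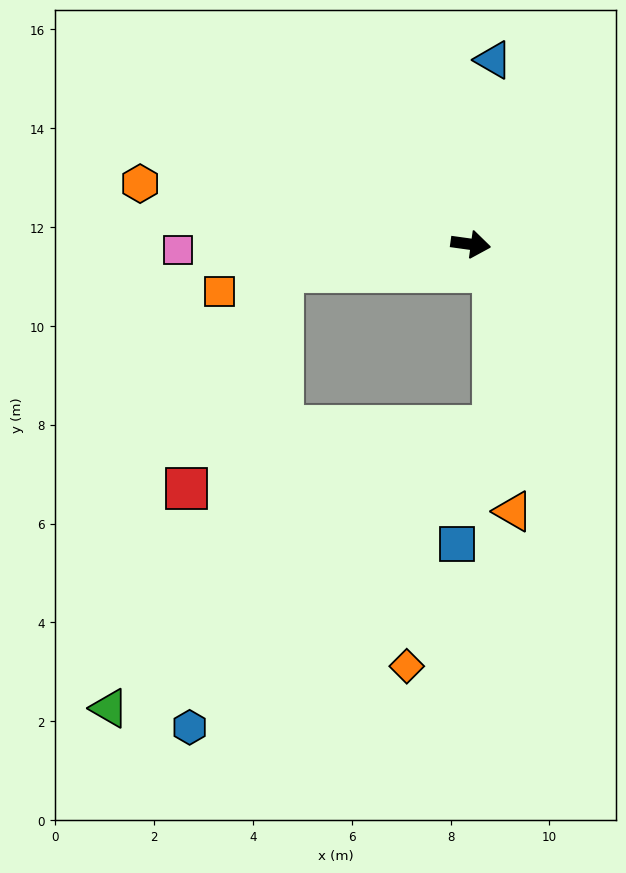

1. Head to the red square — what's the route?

blocked — turn right 164°, forward 3.8 m, then turn left 58°, forward 4.8 m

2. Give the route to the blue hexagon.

blocked — turn right 164°, forward 3.8 m, then turn left 70°, forward 9.4 m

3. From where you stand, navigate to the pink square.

turn right 171°, forward 5.9 m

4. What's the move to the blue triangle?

turn left 91°, forward 3.8 m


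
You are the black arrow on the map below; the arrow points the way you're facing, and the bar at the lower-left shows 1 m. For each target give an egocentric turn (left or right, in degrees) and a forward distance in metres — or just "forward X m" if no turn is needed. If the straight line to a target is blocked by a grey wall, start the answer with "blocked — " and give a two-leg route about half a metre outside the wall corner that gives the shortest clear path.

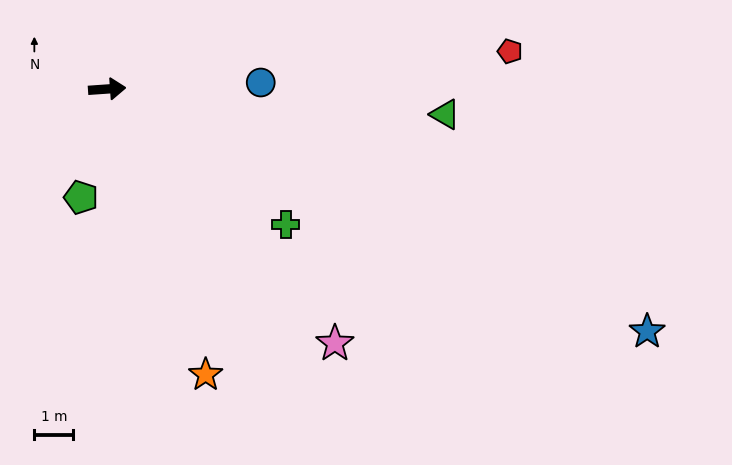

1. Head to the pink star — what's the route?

turn right 52°, forward 8.8 m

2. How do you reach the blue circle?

forward 3.9 m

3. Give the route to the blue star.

turn right 28°, forward 15.2 m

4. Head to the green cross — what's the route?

turn right 41°, forward 5.8 m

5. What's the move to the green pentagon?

turn right 108°, forward 2.9 m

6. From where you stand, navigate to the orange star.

turn right 75°, forward 7.7 m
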